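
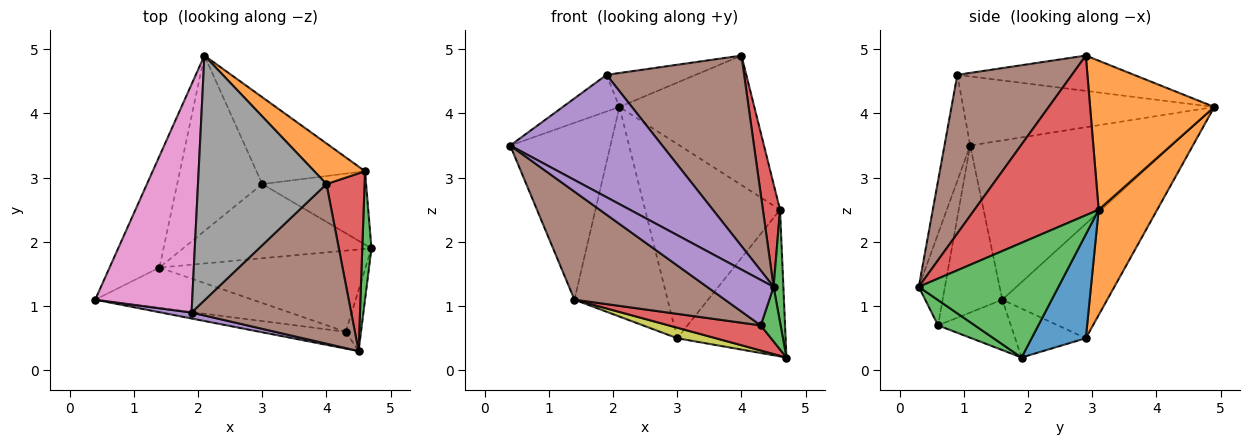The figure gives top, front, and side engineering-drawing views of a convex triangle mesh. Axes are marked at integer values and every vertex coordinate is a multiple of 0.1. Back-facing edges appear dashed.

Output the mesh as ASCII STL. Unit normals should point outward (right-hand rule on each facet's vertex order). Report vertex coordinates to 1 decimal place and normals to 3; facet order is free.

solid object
 facet normal -0.862 0.428 -0.270
  outer loop
   vertex 1.4 1.6 1.1
   vertex 0.4 1.1 3.5
   vertex 2.1 4.9 4.1
  endloop
 endfacet
 facet normal 0.660 0.717 0.225
  outer loop
   vertex 4.6 3.1 2.5
   vertex 2.1 4.9 4.1
   vertex 4.0 2.9 4.9
  endloop
 endfacet
 facet normal 0.994 -0.070 0.080
  outer loop
   vertex 4.6 3.1 2.5
   vertex 4.5 0.3 1.3
   vertex 4.7 1.9 0.2
  endloop
 endfacet
 facet normal 0.964 -0.133 0.230
  outer loop
   vertex 4.6 3.1 2.5
   vertex 4.0 2.9 4.9
   vertex 4.5 0.3 1.3
  endloop
 endfacet
 facet normal -0.166 -0.985 0.048
  outer loop
   vertex 1.9 0.9 4.6
   vertex 0.4 1.1 3.5
   vertex 4.5 0.3 1.3
  endloop
 endfacet
 facet normal 0.538 -0.646 0.541
  outer loop
   vertex 1.9 0.9 4.6
   vertex 4.5 0.3 1.3
   vertex 4.0 2.9 4.9
  endloop
 endfacet
 facet normal -0.575 0.130 0.808
  outer loop
   vertex 1.9 0.9 4.6
   vertex 2.1 4.9 4.1
   vertex 0.4 1.1 3.5
  endloop
 endfacet
 facet normal -0.263 0.133 0.956
  outer loop
   vertex 1.9 0.9 4.6
   vertex 4.0 2.9 4.9
   vertex 2.1 4.9 4.1
  endloop
 endfacet
 facet normal -0.249 -0.136 -0.959
  outer loop
   vertex 3.0 2.9 0.5
   vertex 4.7 1.9 0.2
   vertex 1.4 1.6 1.1
  endloop
 endfacet
 facet normal -0.654 0.580 -0.486
  outer loop
   vertex 3.0 2.9 0.5
   vertex 1.4 1.6 1.1
   vertex 2.1 4.9 4.1
  endloop
 endfacet
 facet normal 0.408 0.816 -0.408
  outer loop
   vertex 3.0 2.9 0.5
   vertex 4.6 3.1 2.5
   vertex 4.7 1.9 0.2
  endloop
 endfacet
 facet normal 0.368 0.849 -0.379
  outer loop
   vertex 3.0 2.9 0.5
   vertex 2.1 4.9 4.1
   vertex 4.6 3.1 2.5
  endloop
 endfacet
 facet normal 0.777 -0.419 -0.469
  outer loop
   vertex 4.3 0.6 0.7
   vertex 4.7 1.9 0.2
   vertex 4.5 0.3 1.3
  endloop
 endfacet
 facet normal -0.228 -0.288 -0.930
  outer loop
   vertex 4.3 0.6 0.7
   vertex 1.4 1.6 1.1
   vertex 4.7 1.9 0.2
  endloop
 endfacet
 facet normal -0.346 -0.880 -0.325
  outer loop
   vertex 4.3 0.6 0.7
   vertex 4.5 0.3 1.3
   vertex 0.4 1.1 3.5
  endloop
 endfacet
 facet normal -0.348 -0.878 -0.328
  outer loop
   vertex 4.3 0.6 0.7
   vertex 0.4 1.1 3.5
   vertex 1.4 1.6 1.1
  endloop
 endfacet
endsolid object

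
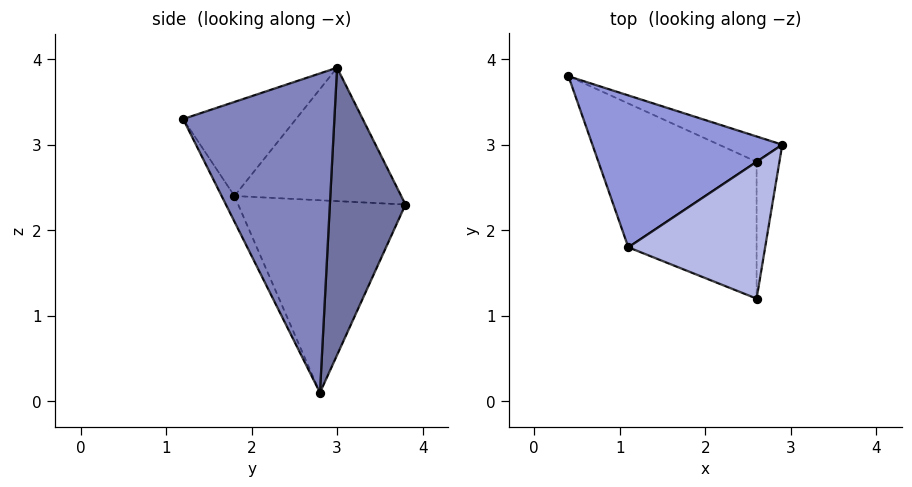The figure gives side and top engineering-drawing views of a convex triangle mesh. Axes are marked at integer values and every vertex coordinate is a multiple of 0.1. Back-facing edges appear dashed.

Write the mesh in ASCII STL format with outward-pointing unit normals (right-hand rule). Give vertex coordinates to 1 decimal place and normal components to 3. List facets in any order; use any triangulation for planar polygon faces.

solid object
 facet normal 0.348 0.934 -0.077
  outer loop
   vertex 2.6 2.8 0.1
   vertex 0.4 3.8 2.3
   vertex 2.9 3.0 3.9
  endloop
 endfacet
 facet normal 0.987 -0.141 -0.071
  outer loop
   vertex 2.6 2.8 0.1
   vertex 2.9 3.0 3.9
   vertex 2.6 1.2 3.3
  endloop
 endfacet
 facet normal -0.568 -0.158 0.808
  outer loop
   vertex 1.1 1.8 2.4
   vertex 2.9 3.0 3.9
   vertex 0.4 3.8 2.3
  endloop
 endfacet
 facet normal -0.558 -0.177 0.811
  outer loop
   vertex 1.1 1.8 2.4
   vertex 2.6 1.2 3.3
   vertex 2.9 3.0 3.9
  endloop
 endfacet
 facet normal -0.739 -0.289 -0.608
  outer loop
   vertex 1.1 1.8 2.4
   vertex 0.4 3.8 2.3
   vertex 2.6 2.8 0.1
  endloop
 endfacet
 facet normal -0.089 -0.891 -0.445
  outer loop
   vertex 1.1 1.8 2.4
   vertex 2.6 2.8 0.1
   vertex 2.6 1.2 3.3
  endloop
 endfacet
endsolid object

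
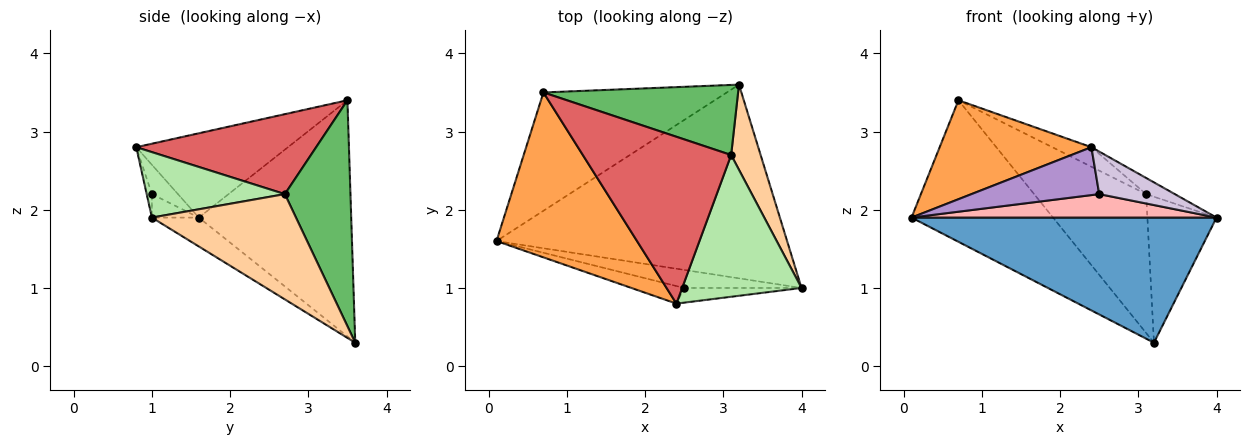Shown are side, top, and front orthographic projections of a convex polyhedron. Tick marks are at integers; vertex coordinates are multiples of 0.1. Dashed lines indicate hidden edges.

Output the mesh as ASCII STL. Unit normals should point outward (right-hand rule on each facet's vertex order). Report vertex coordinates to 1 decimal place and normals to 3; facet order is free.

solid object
 facet normal -0.083 -0.541 -0.837
  outer loop
   vertex 3.2 3.6 0.3
   vertex 4.0 1.0 1.9
   vertex 0.1 1.6 1.9
  endloop
 endfacet
 facet normal -0.637 0.592 -0.495
  outer loop
   vertex 0.7 3.5 3.4
   vertex 3.2 3.6 0.3
   vertex 0.1 1.6 1.9
  endloop
 endfacet
 facet normal -0.457 -0.457 0.762
  outer loop
   vertex 2.4 0.8 2.8
   vertex 0.7 3.5 3.4
   vertex 0.1 1.6 1.9
  endloop
 endfacet
 facet normal 0.874 0.420 0.245
  outer loop
   vertex 3.1 2.7 2.2
   vertex 4.0 1.0 1.9
   vertex 3.2 3.6 0.3
  endloop
 endfacet
 facet normal 0.463 0.791 0.399
  outer loop
   vertex 3.1 2.7 2.2
   vertex 3.2 3.6 0.3
   vertex 0.7 3.5 3.4
  endloop
 endfacet
 facet normal 0.478 0.099 0.873
  outer loop
   vertex 3.1 2.7 2.2
   vertex 2.4 0.8 2.8
   vertex 4.0 1.0 1.9
  endloop
 endfacet
 facet normal 0.472 0.103 0.876
  outer loop
   vertex 3.1 2.7 2.2
   vertex 0.7 3.5 3.4
   vertex 2.4 0.8 2.8
  endloop
 endfacet
 facet normal -0.121 -0.787 -0.605
  outer loop
   vertex 2.5 1.0 2.2
   vertex 0.1 1.6 1.9
   vertex 4.0 1.0 1.9
  endloop
 endfacet
 facet normal -0.188 -0.922 -0.339
  outer loop
   vertex 2.5 1.0 2.2
   vertex 2.4 0.8 2.8
   vertex 0.1 1.6 1.9
  endloop
 endfacet
 facet normal -0.065 -0.943 -0.325
  outer loop
   vertex 2.5 1.0 2.2
   vertex 4.0 1.0 1.9
   vertex 2.4 0.8 2.8
  endloop
 endfacet
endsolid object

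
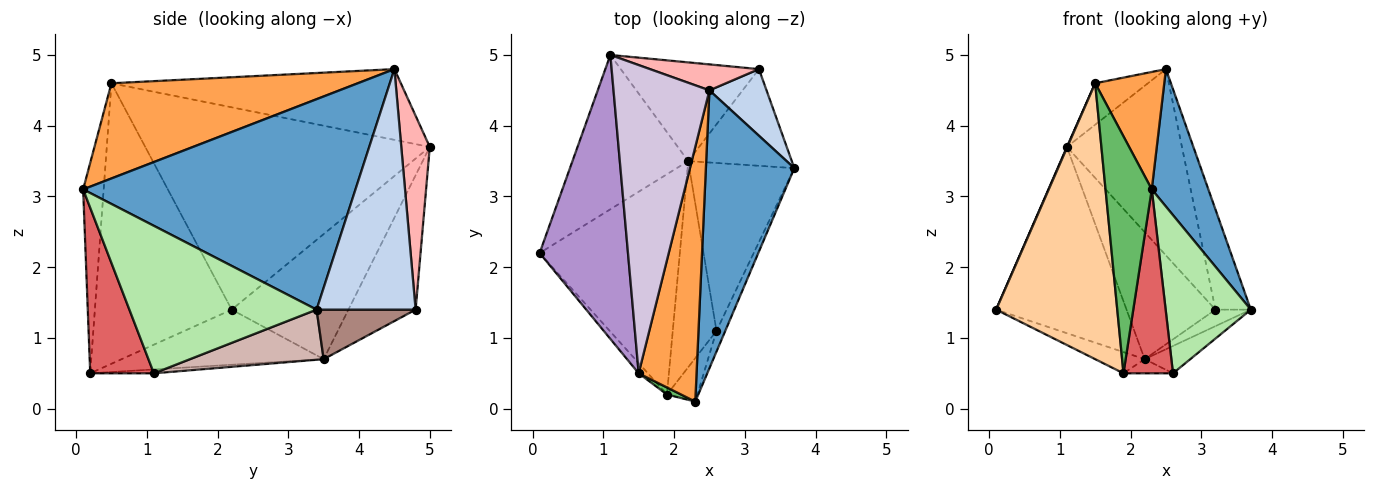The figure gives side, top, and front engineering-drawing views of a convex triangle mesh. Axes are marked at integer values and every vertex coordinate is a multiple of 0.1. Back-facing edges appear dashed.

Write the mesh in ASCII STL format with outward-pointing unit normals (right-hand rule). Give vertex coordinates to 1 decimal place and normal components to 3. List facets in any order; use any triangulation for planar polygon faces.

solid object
 facet normal 0.905 -0.188 0.380
  outer loop
   vertex 2.5 4.5 4.8
   vertex 2.3 0.1 3.1
   vertex 3.7 3.4 1.4
  endloop
 endfacet
 facet normal 0.919 0.328 0.218
  outer loop
   vertex 3.2 4.8 1.4
   vertex 2.5 4.5 4.8
   vertex 3.7 3.4 1.4
  endloop
 endfacet
 facet normal 0.831 -0.233 0.505
  outer loop
   vertex 1.5 0.5 4.6
   vertex 2.3 0.1 3.1
   vertex 2.5 4.5 4.8
  endloop
 endfacet
 facet normal -0.749 -0.663 -0.025
  outer loop
   vertex 1.5 0.5 4.6
   vertex 0.1 2.2 1.4
   vertex 1.9 0.2 0.5
  endloop
 endfacet
 facet normal -0.406 -0.914 0.027
  outer loop
   vertex 1.5 0.5 4.6
   vertex 1.9 0.2 0.5
   vertex 2.3 0.1 3.1
  endloop
 endfacet
 facet normal 0.909 -0.413 -0.054
  outer loop
   vertex 2.6 1.1 0.5
   vertex 3.7 3.4 1.4
   vertex 2.3 0.1 3.1
  endloop
 endfacet
 facet normal 0.781 -0.608 -0.144
  outer loop
   vertex 2.6 1.1 0.5
   vertex 2.3 0.1 3.1
   vertex 1.9 0.2 0.5
  endloop
 endfacet
 facet normal 0.238 0.962 0.134
  outer loop
   vertex 1.1 5.0 3.7
   vertex 2.5 4.5 4.8
   vertex 3.2 4.8 1.4
  endloop
 endfacet
 facet normal -0.916 -0.001 0.400
  outer loop
   vertex 1.1 5.0 3.7
   vertex 0.1 2.2 1.4
   vertex 1.5 0.5 4.6
  endloop
 endfacet
 facet normal -0.590 0.108 0.800
  outer loop
   vertex 1.1 5.0 3.7
   vertex 1.5 0.5 4.6
   vertex 2.5 4.5 4.8
  endloop
 endfacet
 facet normal 0.426 0.152 -0.892
  outer loop
   vertex 2.2 3.5 0.7
   vertex 3.2 4.8 1.4
   vertex 3.7 3.4 1.4
  endloop
 endfacet
 facet normal 0.426 0.145 -0.893
  outer loop
   vertex 2.2 3.5 0.7
   vertex 3.7 3.4 1.4
   vertex 2.6 1.1 0.5
  endloop
 endfacet
 facet normal -0.568 0.634 -0.525
  outer loop
   vertex 2.2 3.5 0.7
   vertex 0.1 2.2 1.4
   vertex 1.1 5.0 3.7
  endloop
 endfacet
 facet normal -0.513 0.678 -0.527
  outer loop
   vertex 2.2 3.5 0.7
   vertex 1.1 5.0 3.7
   vertex 3.2 4.8 1.4
  endloop
 endfacet
 facet normal -0.364 0.089 -0.927
  outer loop
   vertex 2.2 3.5 0.7
   vertex 1.9 0.2 0.5
   vertex 0.1 2.2 1.4
  endloop
 endfacet
 facet normal -0.088 0.068 -0.994
  outer loop
   vertex 2.2 3.5 0.7
   vertex 2.6 1.1 0.5
   vertex 1.9 0.2 0.5
  endloop
 endfacet
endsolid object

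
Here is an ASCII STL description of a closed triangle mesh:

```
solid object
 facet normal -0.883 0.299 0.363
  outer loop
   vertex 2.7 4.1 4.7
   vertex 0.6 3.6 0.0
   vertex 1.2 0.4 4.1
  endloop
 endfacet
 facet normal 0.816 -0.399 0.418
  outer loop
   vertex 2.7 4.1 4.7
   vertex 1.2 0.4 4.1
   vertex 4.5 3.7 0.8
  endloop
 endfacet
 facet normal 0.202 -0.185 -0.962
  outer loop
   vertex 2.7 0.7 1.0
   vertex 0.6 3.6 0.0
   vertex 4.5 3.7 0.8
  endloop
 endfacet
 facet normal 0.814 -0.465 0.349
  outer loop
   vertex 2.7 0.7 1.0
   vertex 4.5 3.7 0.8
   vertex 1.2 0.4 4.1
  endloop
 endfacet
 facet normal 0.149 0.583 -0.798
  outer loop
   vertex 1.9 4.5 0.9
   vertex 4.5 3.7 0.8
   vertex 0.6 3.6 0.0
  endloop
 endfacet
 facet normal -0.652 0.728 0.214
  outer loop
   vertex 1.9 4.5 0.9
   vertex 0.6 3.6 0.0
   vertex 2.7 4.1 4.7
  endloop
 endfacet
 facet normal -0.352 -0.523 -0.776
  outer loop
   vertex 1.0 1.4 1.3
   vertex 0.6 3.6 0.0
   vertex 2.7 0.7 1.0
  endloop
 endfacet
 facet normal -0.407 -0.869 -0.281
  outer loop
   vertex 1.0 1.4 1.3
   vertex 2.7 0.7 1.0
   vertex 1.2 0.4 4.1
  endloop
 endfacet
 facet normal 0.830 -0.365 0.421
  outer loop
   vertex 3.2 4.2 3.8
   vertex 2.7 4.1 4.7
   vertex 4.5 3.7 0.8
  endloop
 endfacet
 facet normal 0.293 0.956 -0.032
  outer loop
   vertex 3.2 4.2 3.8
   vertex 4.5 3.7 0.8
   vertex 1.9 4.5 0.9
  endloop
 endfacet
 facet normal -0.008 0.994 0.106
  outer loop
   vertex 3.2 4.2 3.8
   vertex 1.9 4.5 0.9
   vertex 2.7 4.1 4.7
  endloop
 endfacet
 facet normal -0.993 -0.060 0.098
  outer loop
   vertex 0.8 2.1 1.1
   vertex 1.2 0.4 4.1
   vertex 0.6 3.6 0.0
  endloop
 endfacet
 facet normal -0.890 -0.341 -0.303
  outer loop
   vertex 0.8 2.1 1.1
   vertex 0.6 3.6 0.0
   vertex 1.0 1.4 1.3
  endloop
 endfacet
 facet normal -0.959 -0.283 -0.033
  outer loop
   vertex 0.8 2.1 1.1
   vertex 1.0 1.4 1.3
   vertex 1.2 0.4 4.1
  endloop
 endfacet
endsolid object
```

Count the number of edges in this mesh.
21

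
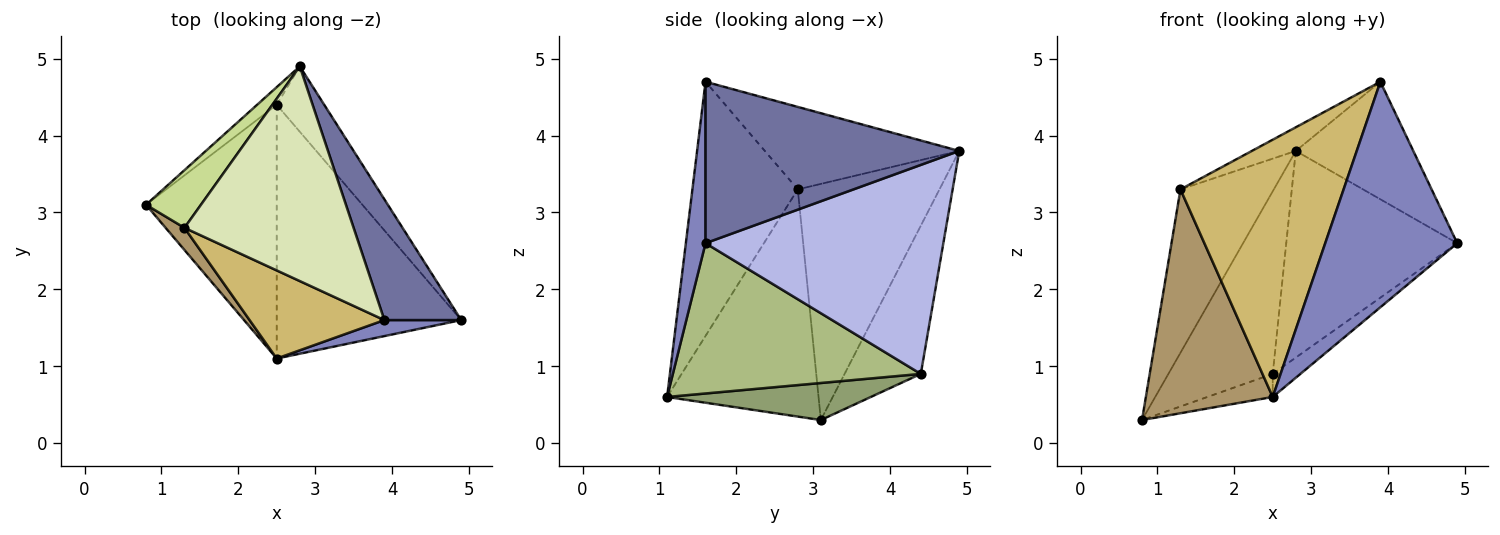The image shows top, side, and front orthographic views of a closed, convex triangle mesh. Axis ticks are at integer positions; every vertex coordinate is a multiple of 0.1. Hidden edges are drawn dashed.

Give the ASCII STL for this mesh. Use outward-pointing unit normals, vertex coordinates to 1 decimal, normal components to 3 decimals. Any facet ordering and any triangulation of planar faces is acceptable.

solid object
 facet normal 0.833 0.386 0.397
  outer loop
   vertex 3.9 1.6 4.7
   vertex 4.9 1.6 2.6
   vertex 2.8 4.9 3.8
  endloop
 endfacet
 facet normal 0.147 -0.987 0.070
  outer loop
   vertex 2.5 1.1 0.6
   vertex 4.9 1.6 2.6
   vertex 3.9 1.6 4.7
  endloop
 endfacet
 facet normal -0.588 0.805 -0.078
  outer loop
   vertex 2.5 4.4 0.9
   vertex 0.8 3.1 0.3
   vertex 2.8 4.9 3.8
  endloop
 endfacet
 facet normal 0.798 0.574 -0.182
  outer loop
   vertex 2.5 4.4 0.9
   vertex 2.8 4.9 3.8
   vertex 4.9 1.6 2.6
  endloop
 endfacet
 facet normal 0.272 0.087 -0.958
  outer loop
   vertex 2.5 4.4 0.9
   vertex 2.5 1.1 0.6
   vertex 0.8 3.1 0.3
  endloop
 endfacet
 facet normal 0.630 0.070 -0.773
  outer loop
   vertex 2.5 4.4 0.9
   vertex 4.9 1.6 2.6
   vertex 2.5 1.1 0.6
  endloop
 endfacet
 facet normal -0.820 0.540 0.191
  outer loop
   vertex 1.3 2.8 3.3
   vertex 2.8 4.9 3.8
   vertex 0.8 3.1 0.3
  endloop
 endfacet
 facet normal -0.436 0.099 0.894
  outer loop
   vertex 1.3 2.8 3.3
   vertex 3.9 1.6 4.7
   vertex 2.8 4.9 3.8
  endloop
 endfacet
 facet normal -0.765 -0.641 0.063
  outer loop
   vertex 1.3 2.8 3.3
   vertex 0.8 3.1 0.3
   vertex 2.5 1.1 0.6
  endloop
 endfacet
 facet normal -0.521 -0.807 0.277
  outer loop
   vertex 1.3 2.8 3.3
   vertex 2.5 1.1 0.6
   vertex 3.9 1.6 4.7
  endloop
 endfacet
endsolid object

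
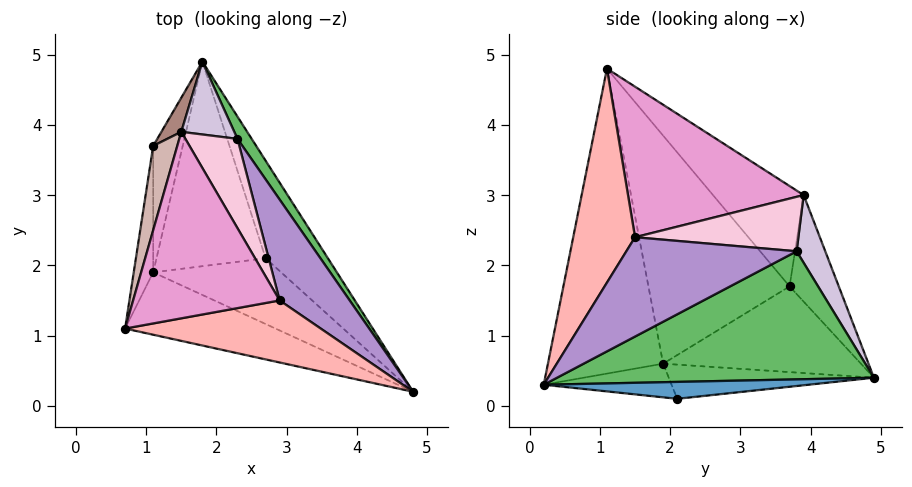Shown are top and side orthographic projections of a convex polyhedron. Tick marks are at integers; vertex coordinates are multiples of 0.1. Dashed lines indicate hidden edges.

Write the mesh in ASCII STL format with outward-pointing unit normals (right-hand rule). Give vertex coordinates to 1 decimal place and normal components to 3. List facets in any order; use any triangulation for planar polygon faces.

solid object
 facet normal 0.257 0.184 -0.949
  outer loop
   vertex 2.7 2.1 0.1
   vertex 1.8 4.9 0.4
   vertex 4.8 0.2 0.3
  endloop
 endfacet
 facet normal -0.422 -0.882 -0.208
  outer loop
   vertex 1.1 1.9 0.6
   vertex 4.8 0.2 0.3
   vertex 0.7 1.1 4.8
  endloop
 endfacet
 facet normal -0.238 -0.358 -0.903
  outer loop
   vertex 1.1 1.9 0.6
   vertex 2.7 2.1 0.1
   vertex 4.8 0.2 0.3
  endloop
 endfacet
 facet normal -0.299 0.006 -0.954
  outer loop
   vertex 1.1 1.9 0.6
   vertex 1.8 4.9 0.4
   vertex 2.7 2.1 0.1
  endloop
 endfacet
 facet normal 0.840 0.534 0.093
  outer loop
   vertex 2.3 3.8 2.2
   vertex 4.8 0.2 0.3
   vertex 1.8 4.9 0.4
  endloop
 endfacet
 facet normal -0.995 0.052 -0.085
  outer loop
   vertex 1.1 3.7 1.7
   vertex 1.1 1.9 0.6
   vertex 0.7 1.1 4.8
  endloop
 endfacet
 facet normal -0.927 0.195 -0.319
  outer loop
   vertex 1.1 3.7 1.7
   vertex 1.8 4.9 0.4
   vertex 1.1 1.9 0.6
  endloop
 endfacet
 facet normal 0.738 -0.011 0.675
  outer loop
   vertex 2.9 1.5 2.4
   vertex 0.7 1.1 4.8
   vertex 4.8 0.2 0.3
  endloop
 endfacet
 facet normal 0.790 0.255 0.557
  outer loop
   vertex 2.9 1.5 2.4
   vertex 4.8 0.2 0.3
   vertex 2.3 3.8 2.2
  endloop
 endfacet
 facet normal 0.465 0.807 0.364
  outer loop
   vertex 1.5 3.9 3.0
   vertex 2.3 3.8 2.2
   vertex 1.8 4.9 0.4
  endloop
 endfacet
 facet normal -0.778 0.611 0.145
  outer loop
   vertex 1.5 3.9 3.0
   vertex 1.8 4.9 0.4
   vertex 1.1 3.7 1.7
  endloop
 endfacet
 facet normal -0.894 0.393 0.215
  outer loop
   vertex 1.5 3.9 3.0
   vertex 1.1 3.7 1.7
   vertex 0.7 1.1 4.8
  endloop
 endfacet
 facet normal 0.696 0.237 0.678
  outer loop
   vertex 1.5 3.9 3.0
   vertex 0.7 1.1 4.8
   vertex 2.9 1.5 2.4
  endloop
 endfacet
 facet normal 0.701 0.241 0.671
  outer loop
   vertex 1.5 3.9 3.0
   vertex 2.9 1.5 2.4
   vertex 2.3 3.8 2.2
  endloop
 endfacet
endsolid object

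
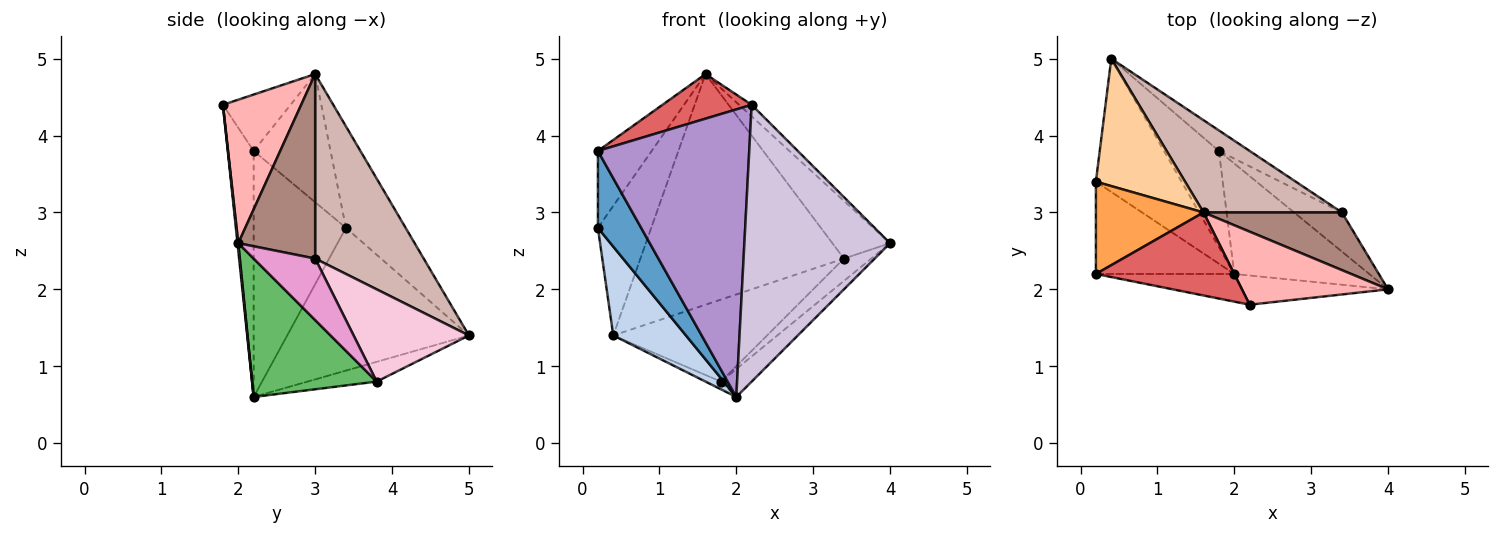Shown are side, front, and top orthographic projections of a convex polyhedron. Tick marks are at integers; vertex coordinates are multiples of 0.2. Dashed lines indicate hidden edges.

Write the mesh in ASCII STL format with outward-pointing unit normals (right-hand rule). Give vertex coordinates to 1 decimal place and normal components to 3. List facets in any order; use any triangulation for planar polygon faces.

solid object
 facet normal -0.807 -0.378 -0.454
  outer loop
   vertex 0.2 3.4 2.8
   vertex 2.0 2.2 0.6
   vertex 0.2 2.2 3.8
  endloop
 endfacet
 facet normal -0.811 -0.324 -0.487
  outer loop
   vertex 0.2 3.4 2.8
   vertex 0.4 5.0 1.4
   vertex 2.0 2.2 0.6
  endloop
 endfacet
 facet normal -0.675 0.472 0.567
  outer loop
   vertex 0.2 3.4 2.8
   vertex 0.2 2.2 3.8
   vertex 1.6 3.0 4.8
  endloop
 endfacet
 facet normal -0.624 0.557 0.548
  outer loop
   vertex 0.2 3.4 2.8
   vertex 1.6 3.0 4.8
   vertex 0.4 5.0 1.4
  endloop
 endfacet
 facet normal 0.705 0.174 -0.688
  outer loop
   vertex 1.8 3.8 0.8
   vertex 4.0 2.0 2.6
   vertex 2.0 2.2 0.6
  endloop
 endfacet
 facet normal -0.338 0.075 -0.938
  outer loop
   vertex 1.8 3.8 0.8
   vertex 2.0 2.2 0.6
   vertex 0.4 5.0 1.4
  endloop
 endfacet
 facet normal -0.338 -0.445 0.829
  outer loop
   vertex 2.2 1.8 4.4
   vertex 1.6 3.0 4.8
   vertex 0.2 2.2 3.8
  endloop
 endfacet
 facet normal 0.696 0.112 0.709
  outer loop
   vertex 2.2 1.8 4.4
   vertex 4.0 2.0 2.6
   vertex 1.6 3.0 4.8
  endloop
 endfacet
 facet normal -0.168 -0.981 -0.094
  outer loop
   vertex 2.2 1.8 4.4
   vertex 0.2 2.2 3.8
   vertex 2.0 2.2 0.6
  endloop
 endfacet
 facet normal 0.006 -0.994 -0.105
  outer loop
   vertex 2.2 1.8 4.4
   vertex 2.0 2.2 0.6
   vertex 4.0 2.0 2.6
  endloop
 endfacet
 facet normal 0.686 0.514 0.514
  outer loop
   vertex 3.4 3.0 2.4
   vertex 1.6 3.0 4.8
   vertex 4.0 2.0 2.6
  endloop
 endfacet
 facet normal 0.444 0.832 0.333
  outer loop
   vertex 3.4 3.0 2.4
   vertex 0.4 5.0 1.4
   vertex 1.6 3.0 4.8
  endloop
 endfacet
 facet normal 0.745 0.331 -0.579
  outer loop
   vertex 3.4 3.0 2.4
   vertex 4.0 2.0 2.6
   vertex 1.8 3.8 0.8
  endloop
 endfacet
 facet normal 0.588 0.784 -0.196
  outer loop
   vertex 3.4 3.0 2.4
   vertex 1.8 3.8 0.8
   vertex 0.4 5.0 1.4
  endloop
 endfacet
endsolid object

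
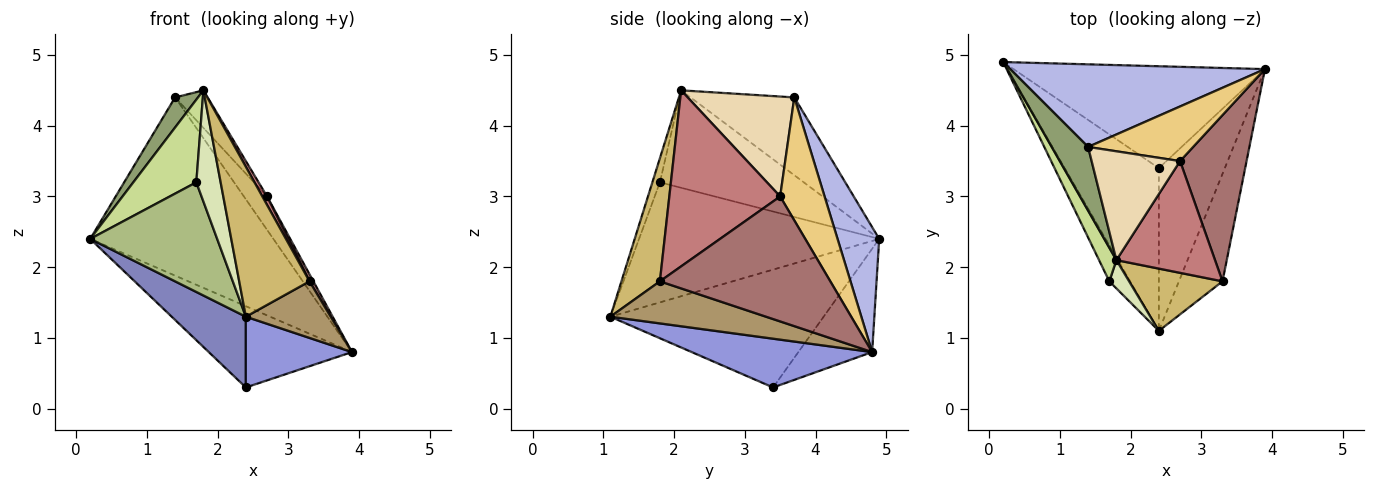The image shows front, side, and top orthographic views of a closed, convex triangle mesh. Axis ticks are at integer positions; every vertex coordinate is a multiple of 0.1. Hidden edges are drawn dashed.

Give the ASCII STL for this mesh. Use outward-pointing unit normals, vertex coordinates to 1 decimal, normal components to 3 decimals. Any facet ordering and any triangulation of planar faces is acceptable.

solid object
 facet normal -0.306 0.594 -0.744
  outer loop
   vertex 2.4 3.4 0.3
   vertex 0.2 4.9 2.4
   vertex 3.9 4.8 0.8
  endloop
 endfacet
 facet normal -0.754 -0.262 -0.603
  outer loop
   vertex 2.4 3.4 0.3
   vertex 2.4 1.1 1.3
   vertex 0.2 4.9 2.4
  endloop
 endfacet
 facet normal 0.561 -0.330 -0.759
  outer loop
   vertex 2.4 3.4 0.3
   vertex 3.9 4.8 0.8
   vertex 2.4 1.1 1.3
  endloop
 endfacet
 facet normal 0.202 0.889 0.412
  outer loop
   vertex 1.4 3.7 4.4
   vertex 3.9 4.8 0.8
   vertex 0.2 4.9 2.4
  endloop
 endfacet
 facet normal -0.888 -0.196 0.415
  outer loop
   vertex 1.4 3.7 4.4
   vertex 0.2 4.9 2.4
   vertex 1.8 2.1 4.5
  endloop
 endfacet
 facet normal -0.874 -0.462 -0.152
  outer loop
   vertex 1.7 1.8 3.2
   vertex 0.2 4.9 2.4
   vertex 2.4 1.1 1.3
  endloop
 endfacet
 facet normal -0.904 -0.396 0.161
  outer loop
   vertex 1.7 1.8 3.2
   vertex 1.8 2.1 4.5
   vertex 0.2 4.9 2.4
  endloop
 endfacet
 facet normal -0.287 -0.928 0.236
  outer loop
   vertex 1.7 1.8 3.2
   vertex 2.4 1.1 1.3
   vertex 1.8 2.1 4.5
  endloop
 endfacet
 facet normal 0.649 -0.354 -0.673
  outer loop
   vertex 3.3 1.8 1.8
   vertex 2.4 1.1 1.3
   vertex 3.9 4.8 0.8
  endloop
 endfacet
 facet normal 0.451 -0.824 0.342
  outer loop
   vertex 3.3 1.8 1.8
   vertex 1.8 2.1 4.5
   vertex 2.4 1.1 1.3
  endloop
 endfacet
 facet normal 0.707 0.369 0.604
  outer loop
   vertex 2.7 3.5 3.0
   vertex 3.9 4.8 0.8
   vertex 1.4 3.7 4.4
  endloop
 endfacet
 facet normal 0.730 0.223 0.646
  outer loop
   vertex 2.7 3.5 3.0
   vertex 1.4 3.7 4.4
   vertex 1.8 2.1 4.5
  endloop
 endfacet
 facet normal 0.883 -0.020 0.470
  outer loop
   vertex 2.7 3.5 3.0
   vertex 3.3 1.8 1.8
   vertex 3.9 4.8 0.8
  endloop
 endfacet
 facet normal 0.872 -0.037 0.488
  outer loop
   vertex 2.7 3.5 3.0
   vertex 1.8 2.1 4.5
   vertex 3.3 1.8 1.8
  endloop
 endfacet
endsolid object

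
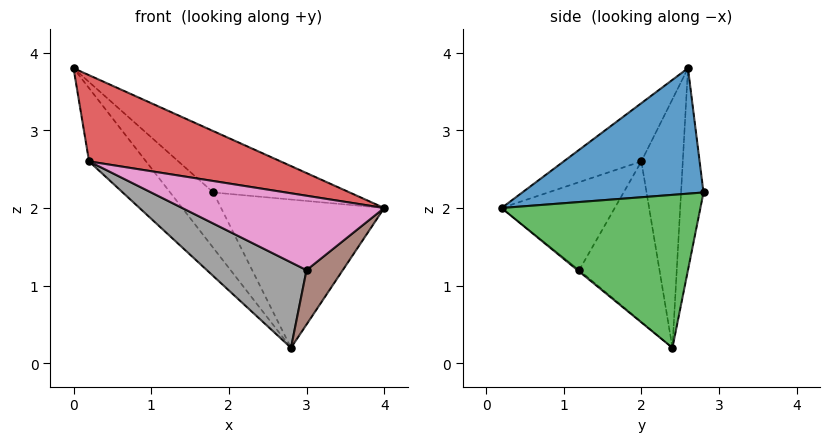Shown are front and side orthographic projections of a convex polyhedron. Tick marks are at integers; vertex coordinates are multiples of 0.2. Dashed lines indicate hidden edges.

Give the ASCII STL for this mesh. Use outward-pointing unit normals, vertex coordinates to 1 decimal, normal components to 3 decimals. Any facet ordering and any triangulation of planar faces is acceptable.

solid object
 facet normal 0.572 0.431 0.698
  outer loop
   vertex 1.8 2.8 2.2
   vertex 0.0 2.6 3.8
   vertex 4.0 0.2 2.0
  endloop
 endfacet
 facet normal -0.427 0.821 -0.378
  outer loop
   vertex 1.8 2.8 2.2
   vertex 2.8 2.4 0.2
   vertex 0.0 2.6 3.8
  endloop
 endfacet
 facet normal 0.748 0.614 0.251
  outer loop
   vertex 1.8 2.8 2.2
   vertex 4.0 0.2 2.0
   vertex 2.8 2.4 0.2
  endloop
 endfacet
 facet normal -0.349 -0.860 0.372
  outer loop
   vertex 0.2 2.0 2.6
   vertex 4.0 0.2 2.0
   vertex 0.0 2.6 3.8
  endloop
 endfacet
 facet normal -0.526 0.723 -0.449
  outer loop
   vertex 0.2 2.0 2.6
   vertex 0.0 2.6 3.8
   vertex 2.8 2.4 0.2
  endloop
 endfacet
 facet normal -0.031 -0.643 -0.765
  outer loop
   vertex 3.0 1.2 1.2
   vertex 2.8 2.4 0.2
   vertex 4.0 0.2 2.0
  endloop
 endfacet
 facet normal -0.441 -0.787 -0.432
  outer loop
   vertex 3.0 1.2 1.2
   vertex 4.0 0.2 2.0
   vertex 0.2 2.0 2.6
  endloop
 endfacet
 facet normal -0.488 -0.605 -0.629
  outer loop
   vertex 3.0 1.2 1.2
   vertex 0.2 2.0 2.6
   vertex 2.8 2.4 0.2
  endloop
 endfacet
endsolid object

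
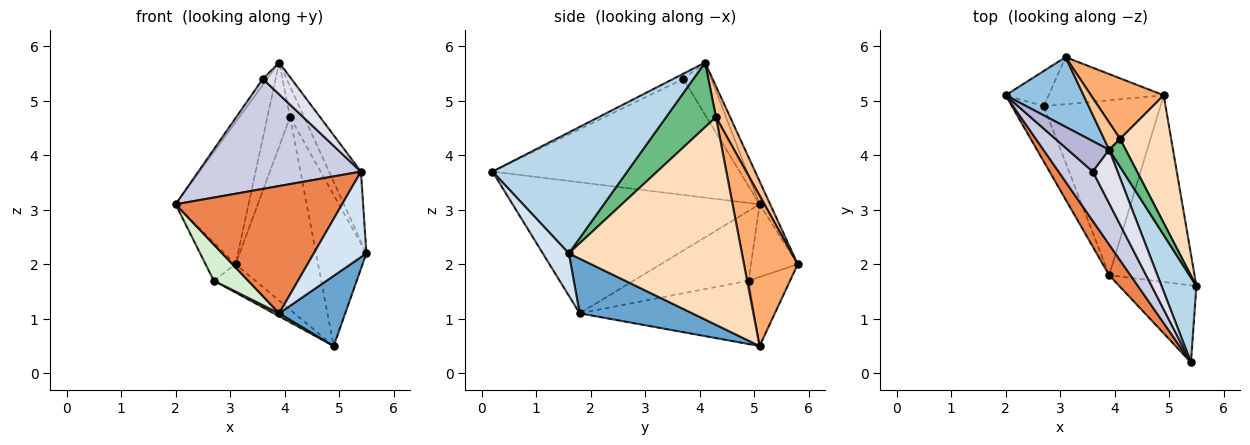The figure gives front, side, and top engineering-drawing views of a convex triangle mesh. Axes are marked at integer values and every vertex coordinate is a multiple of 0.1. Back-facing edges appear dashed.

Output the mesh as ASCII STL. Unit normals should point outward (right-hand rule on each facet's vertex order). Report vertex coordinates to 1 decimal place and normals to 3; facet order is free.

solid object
 facet normal 0.514 -0.302 -0.803
  outer loop
   vertex 3.9 1.8 1.1
   vertex 4.9 5.1 0.5
   vertex 5.5 1.6 2.2
  endloop
 endfacet
 facet normal -0.129 0.890 0.437
  outer loop
   vertex 3.1 5.8 2.0
   vertex 2.0 5.1 3.1
   vertex 3.9 4.1 5.7
  endloop
 endfacet
 facet normal 0.937 0.222 0.270
  outer loop
   vertex 5.4 0.2 3.7
   vertex 5.5 1.6 2.2
   vertex 3.9 4.1 5.7
  endloop
 endfacet
 facet normal 0.345 -0.698 -0.628
  outer loop
   vertex 5.4 0.2 3.7
   vertex 3.9 1.8 1.1
   vertex 5.5 1.6 2.2
  endloop
 endfacet
 facet normal -0.822 -0.554 0.133
  outer loop
   vertex 5.4 0.2 3.7
   vertex 2.0 5.1 3.1
   vertex 3.9 1.8 1.1
  endloop
 endfacet
 facet normal 0.528 0.810 0.255
  outer loop
   vertex 4.1 4.3 4.7
   vertex 4.9 5.1 0.5
   vertex 3.1 5.8 2.0
  endloop
 endfacet
 facet normal 0.510 0.818 0.266
  outer loop
   vertex 4.1 4.3 4.7
   vertex 3.1 5.8 2.0
   vertex 3.9 4.1 5.7
  endloop
 endfacet
 facet normal 0.935 0.272 0.230
  outer loop
   vertex 4.1 4.3 4.7
   vertex 5.5 1.6 2.2
   vertex 4.9 5.1 0.5
  endloop
 endfacet
 facet normal 0.935 0.263 0.240
  outer loop
   vertex 4.1 4.3 4.7
   vertex 3.9 4.1 5.7
   vertex 5.5 1.6 2.2
  endloop
 endfacet
 facet normal -0.478 -0.015 -0.878
  outer loop
   vertex 2.7 4.9 1.7
   vertex 4.9 5.1 0.5
   vertex 3.9 1.8 1.1
  endloop
 endfacet
 facet normal -0.457 0.457 -0.762
  outer loop
   vertex 2.7 4.9 1.7
   vertex 3.1 5.8 2.0
   vertex 4.9 5.1 0.5
  endloop
 endfacet
 facet normal -0.878 -0.262 -0.401
  outer loop
   vertex 2.7 4.9 1.7
   vertex 3.9 1.8 1.1
   vertex 2.0 5.1 3.1
  endloop
 endfacet
 facet normal -0.753 0.483 -0.446
  outer loop
   vertex 2.7 4.9 1.7
   vertex 2.0 5.1 3.1
   vertex 3.1 5.8 2.0
  endloop
 endfacet
 facet normal -0.778 0.122 0.616
  outer loop
   vertex 3.6 3.7 5.4
   vertex 3.9 4.1 5.7
   vertex 2.0 5.1 3.1
  endloop
 endfacet
 facet normal -0.811 -0.534 0.240
  outer loop
   vertex 3.6 3.7 5.4
   vertex 2.0 5.1 3.1
   vertex 5.4 0.2 3.7
  endloop
 endfacet
 facet normal -0.177 -0.502 0.846
  outer loop
   vertex 3.6 3.7 5.4
   vertex 5.4 0.2 3.7
   vertex 3.9 4.1 5.7
  endloop
 endfacet
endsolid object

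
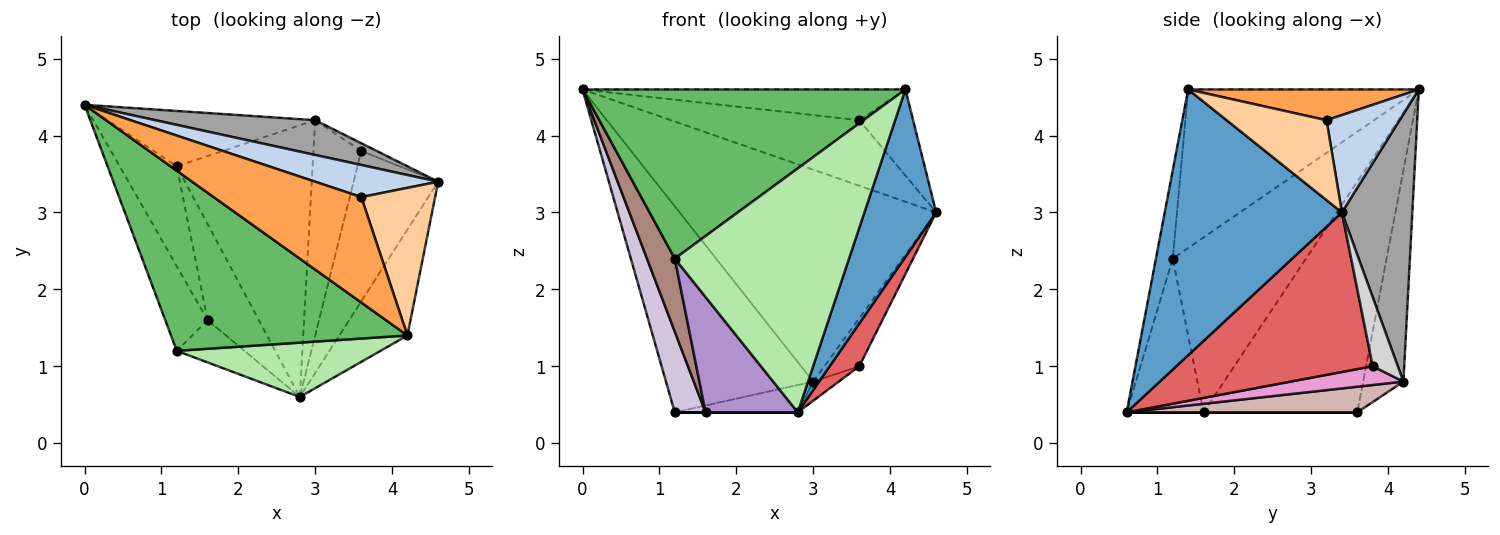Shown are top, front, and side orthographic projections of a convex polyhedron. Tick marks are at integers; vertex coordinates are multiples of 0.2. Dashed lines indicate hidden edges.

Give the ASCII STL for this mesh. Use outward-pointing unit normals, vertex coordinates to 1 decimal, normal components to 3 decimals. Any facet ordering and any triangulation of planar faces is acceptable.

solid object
 facet normal 0.902 -0.365 -0.231
  outer loop
   vertex 4.2 1.4 4.6
   vertex 2.8 0.6 0.4
   vertex 4.6 3.4 3.0
  endloop
 endfacet
 facet normal 0.329 0.848 0.415
  outer loop
   vertex 3.6 3.2 4.2
   vertex 4.6 3.4 3.0
   vertex 0.0 4.4 4.6
  endloop
 endfacet
 facet normal 0.196 0.275 0.941
  outer loop
   vertex 3.6 3.2 4.2
   vertex 0.0 4.4 4.6
   vertex 4.2 1.4 4.6
  endloop
 endfacet
 facet normal 0.683 0.368 0.631
  outer loop
   vertex 3.6 3.2 4.2
   vertex 4.2 1.4 4.6
   vertex 4.6 3.4 3.0
  endloop
 endfacet
 facet normal -0.439 -0.615 0.655
  outer loop
   vertex 1.2 1.2 2.4
   vertex 4.2 1.4 4.6
   vertex 0.0 4.4 4.6
  endloop
 endfacet
 facet normal -0.094 -0.972 0.216
  outer loop
   vertex 1.2 1.2 2.4
   vertex 2.8 0.6 0.4
   vertex 4.2 1.4 4.6
  endloop
 endfacet
 facet normal 0.876 -0.132 -0.464
  outer loop
   vertex 3.6 3.8 1.0
   vertex 4.6 3.4 3.0
   vertex 2.8 0.6 0.4
  endloop
 endfacet
 facet normal 0.000 0.000 -1.000
  outer loop
   vertex 1.6 1.6 0.4
   vertex 1.2 3.6 0.4
   vertex 2.8 0.6 0.4
  endloop
 endfacet
 facet normal -0.616 -0.739 -0.271
  outer loop
   vertex 1.6 1.6 0.4
   vertex 2.8 0.6 0.4
   vertex 1.2 1.2 2.4
  endloop
 endfacet
 facet normal -0.953 -0.191 -0.236
  outer loop
   vertex 1.6 1.6 0.4
   vertex 0.0 4.4 4.6
   vertex 1.2 3.6 0.4
  endloop
 endfacet
 facet normal -0.953 -0.199 -0.230
  outer loop
   vertex 1.6 1.6 0.4
   vertex 1.2 1.2 2.4
   vertex 0.0 4.4 4.6
  endloop
 endfacet
 facet normal 0.185 0.098 -0.978
  outer loop
   vertex 3.0 4.2 0.8
   vertex 2.8 0.6 0.4
   vertex 1.2 3.6 0.4
  endloop
 endfacet
 facet normal 0.364 0.083 -0.928
  outer loop
   vertex 3.0 4.2 0.8
   vertex 3.6 3.8 1.0
   vertex 2.8 0.6 0.4
  endloop
 endfacet
 facet normal -0.255 0.934 -0.251
  outer loop
   vertex 3.0 4.2 0.8
   vertex 1.2 3.6 0.4
   vertex 0.0 4.4 4.6
  endloop
 endfacet
 facet normal 0.261 0.952 0.156
  outer loop
   vertex 3.0 4.2 0.8
   vertex 0.0 4.4 4.6
   vertex 4.6 3.4 3.0
  endloop
 endfacet
 facet normal 0.579 0.805 -0.129
  outer loop
   vertex 3.0 4.2 0.8
   vertex 4.6 3.4 3.0
   vertex 3.6 3.8 1.0
  endloop
 endfacet
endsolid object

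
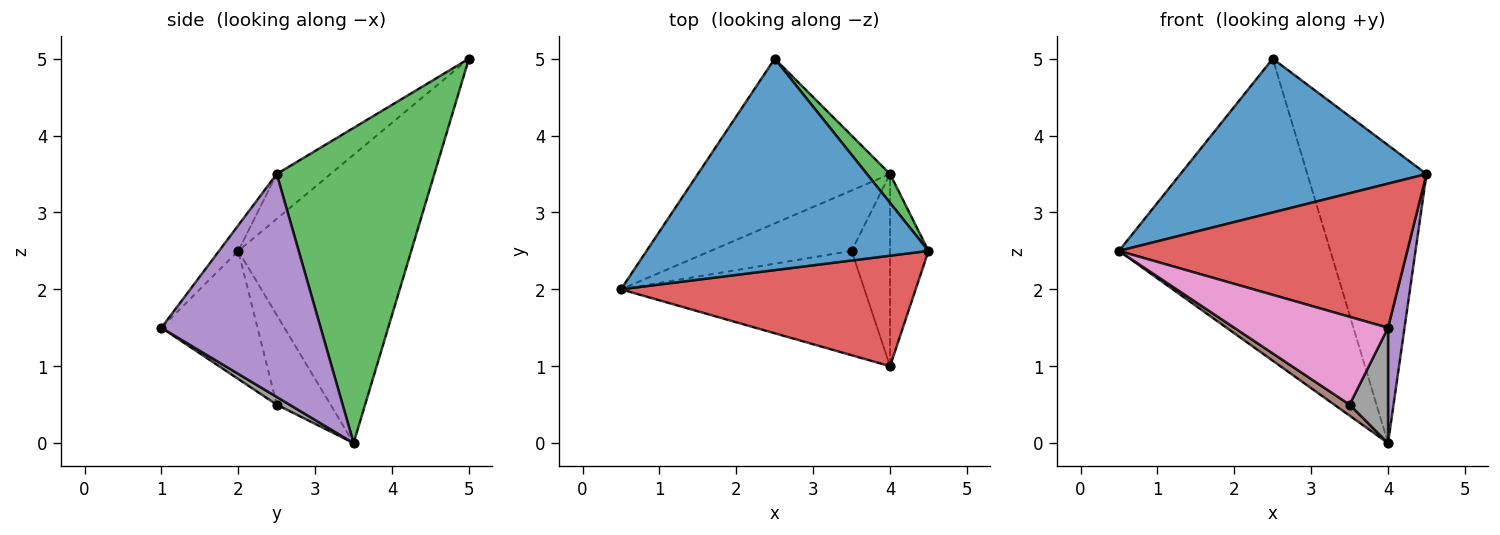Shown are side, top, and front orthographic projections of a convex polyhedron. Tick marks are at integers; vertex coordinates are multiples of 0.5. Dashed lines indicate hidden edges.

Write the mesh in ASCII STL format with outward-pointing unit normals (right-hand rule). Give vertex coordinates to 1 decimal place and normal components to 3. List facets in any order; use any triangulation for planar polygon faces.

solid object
 facet normal -0.128 -0.583 0.802
  outer loop
   vertex 2.5 5.0 5.0
   vertex 0.5 2.0 2.5
   vertex 4.5 2.5 3.5
  endloop
 endfacet
 facet normal -0.583 0.713 -0.389
  outer loop
   vertex 4.0 3.5 0.0
   vertex 0.5 2.0 2.5
   vertex 2.5 5.0 5.0
  endloop
 endfacet
 facet normal 0.796 0.602 0.058
  outer loop
   vertex 4.0 3.5 0.0
   vertex 2.5 5.0 5.0
   vertex 4.5 2.5 3.5
  endloop
 endfacet
 facet normal -0.053 -0.792 0.608
  outer loop
   vertex 4.0 1.0 1.5
   vertex 4.5 2.5 3.5
   vertex 0.5 2.0 2.5
  endloop
 endfacet
 facet normal 0.980 -0.101 -0.169
  outer loop
   vertex 4.0 1.0 1.5
   vertex 4.0 3.5 0.0
   vertex 4.5 2.5 3.5
  endloop
 endfacet
 facet normal -0.531 -0.152 -0.834
  outer loop
   vertex 3.5 2.5 0.5
   vertex 0.5 2.0 2.5
   vertex 4.0 3.5 0.0
  endloop
 endfacet
 facet normal -0.373 -0.598 -0.710
  outer loop
   vertex 3.5 2.5 0.5
   vertex 4.0 1.0 1.5
   vertex 0.5 2.0 2.5
  endloop
 endfacet
 facet normal 0.169 -0.507 -0.845
  outer loop
   vertex 3.5 2.5 0.5
   vertex 4.0 3.5 0.0
   vertex 4.0 1.0 1.5
  endloop
 endfacet
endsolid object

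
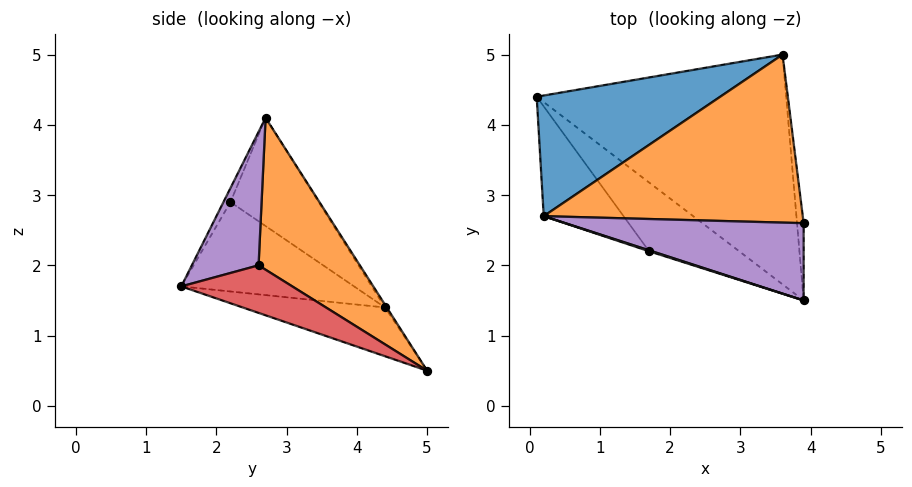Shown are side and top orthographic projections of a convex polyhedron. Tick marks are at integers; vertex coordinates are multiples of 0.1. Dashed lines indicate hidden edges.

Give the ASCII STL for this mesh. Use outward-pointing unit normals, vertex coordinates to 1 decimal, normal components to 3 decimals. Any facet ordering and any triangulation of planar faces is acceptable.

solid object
 facet normal -0.008 0.846 0.533
  outer loop
   vertex 0.2 2.7 4.1
   vertex 3.6 5.0 0.5
   vertex 0.1 4.4 1.4
  endloop
 endfacet
 facet normal 0.433 0.516 0.739
  outer loop
   vertex 0.2 2.7 4.1
   vertex 3.9 2.6 2.0
   vertex 3.6 5.0 0.5
  endloop
 endfacet
 facet normal -0.181 -0.333 -0.925
  outer loop
   vertex 3.9 1.5 1.7
   vertex 0.1 4.4 1.4
   vertex 3.6 5.0 0.5
  endloop
 endfacet
 facet normal 0.990 0.038 -0.138
  outer loop
   vertex 3.9 1.5 1.7
   vertex 3.6 5.0 0.5
   vertex 3.9 2.6 2.0
  endloop
 endfacet
 facet normal 0.475 -0.231 0.849
  outer loop
   vertex 3.9 1.5 1.7
   vertex 3.9 2.6 2.0
   vertex 0.2 2.7 4.1
  endloop
 endfacet
 facet normal -0.572 -0.704 -0.422
  outer loop
   vertex 1.7 2.2 2.9
   vertex 0.2 2.7 4.1
   vertex 0.1 4.4 1.4
  endloop
 endfacet
 facet normal -0.499 -0.706 -0.503
  outer loop
   vertex 1.7 2.2 2.9
   vertex 0.1 4.4 1.4
   vertex 3.9 1.5 1.7
  endloop
 endfacet
 facet normal -0.274 -0.960 0.057
  outer loop
   vertex 1.7 2.2 2.9
   vertex 3.9 1.5 1.7
   vertex 0.2 2.7 4.1
  endloop
 endfacet
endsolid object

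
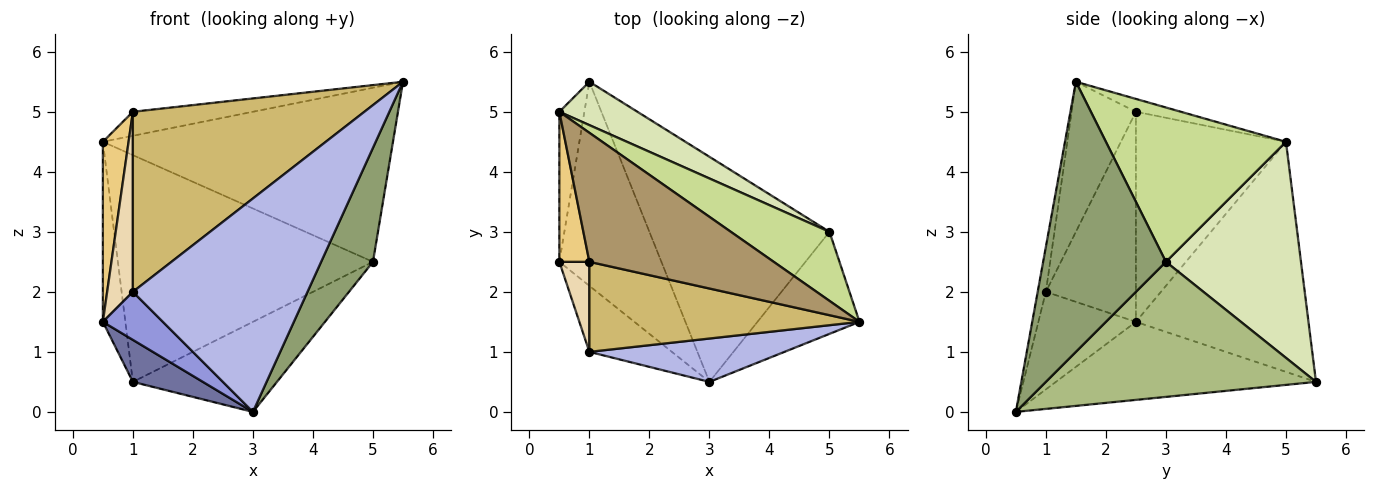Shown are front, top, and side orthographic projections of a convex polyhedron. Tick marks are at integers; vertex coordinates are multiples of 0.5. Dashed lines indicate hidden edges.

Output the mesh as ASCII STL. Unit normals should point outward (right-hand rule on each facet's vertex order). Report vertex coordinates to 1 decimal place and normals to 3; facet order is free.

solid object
 facet normal -0.599 -0.161 -0.784
  outer loop
   vertex 3.0 0.5 0.0
   vertex 0.5 2.5 1.5
   vertex 1.0 5.5 0.5
  endloop
 endfacet
 facet normal -0.986 0.129 -0.107
  outer loop
   vertex 0.5 5.0 4.5
   vertex 1.0 5.5 0.5
   vertex 0.5 2.5 1.5
  endloop
 endfacet
 facet normal -0.691 -0.425 -0.585
  outer loop
   vertex 1.0 1.0 2.0
   vertex 0.5 2.5 1.5
   vertex 3.0 0.5 0.0
  endloop
 endfacet
 facet normal -0.046 -0.979 0.199
  outer loop
   vertex 1.0 1.0 2.0
   vertex 3.0 0.5 0.0
   vertex 5.5 1.5 5.5
  endloop
 endfacet
 facet normal 0.870 -0.367 -0.329
  outer loop
   vertex 5.0 3.0 2.5
   vertex 5.5 1.5 5.5
   vertex 3.0 0.5 0.0
  endloop
 endfacet
 facet normal 0.571 0.305 -0.762
  outer loop
   vertex 5.0 3.0 2.5
   vertex 3.0 0.5 0.0
   vertex 1.0 5.5 0.5
  endloop
 endfacet
 facet normal 0.500 0.805 0.319
  outer loop
   vertex 5.0 3.0 2.5
   vertex 0.5 5.0 4.5
   vertex 5.5 1.5 5.5
  endloop
 endfacet
 facet normal 0.461 0.871 0.167
  outer loop
   vertex 5.0 3.0 2.5
   vertex 1.0 5.5 0.5
   vertex 0.5 5.0 4.5
  endloop
 endfacet
 facet normal -0.068 0.182 0.981
  outer loop
   vertex 1.0 2.5 5.0
   vertex 5.5 1.5 5.5
   vertex 0.5 5.0 4.5
  endloop
 endfacet
 facet normal -0.241 -0.868 0.434
  outer loop
   vertex 1.0 2.5 5.0
   vertex 1.0 1.0 2.0
   vertex 5.5 1.5 5.5
  endloop
 endfacet
 facet normal -0.976 -0.167 0.139
  outer loop
   vertex 1.0 2.5 5.0
   vertex 0.5 5.0 4.5
   vertex 0.5 2.5 1.5
  endloop
 endfacet
 facet normal -0.953 -0.272 0.136
  outer loop
   vertex 1.0 2.5 5.0
   vertex 0.5 2.5 1.5
   vertex 1.0 1.0 2.0
  endloop
 endfacet
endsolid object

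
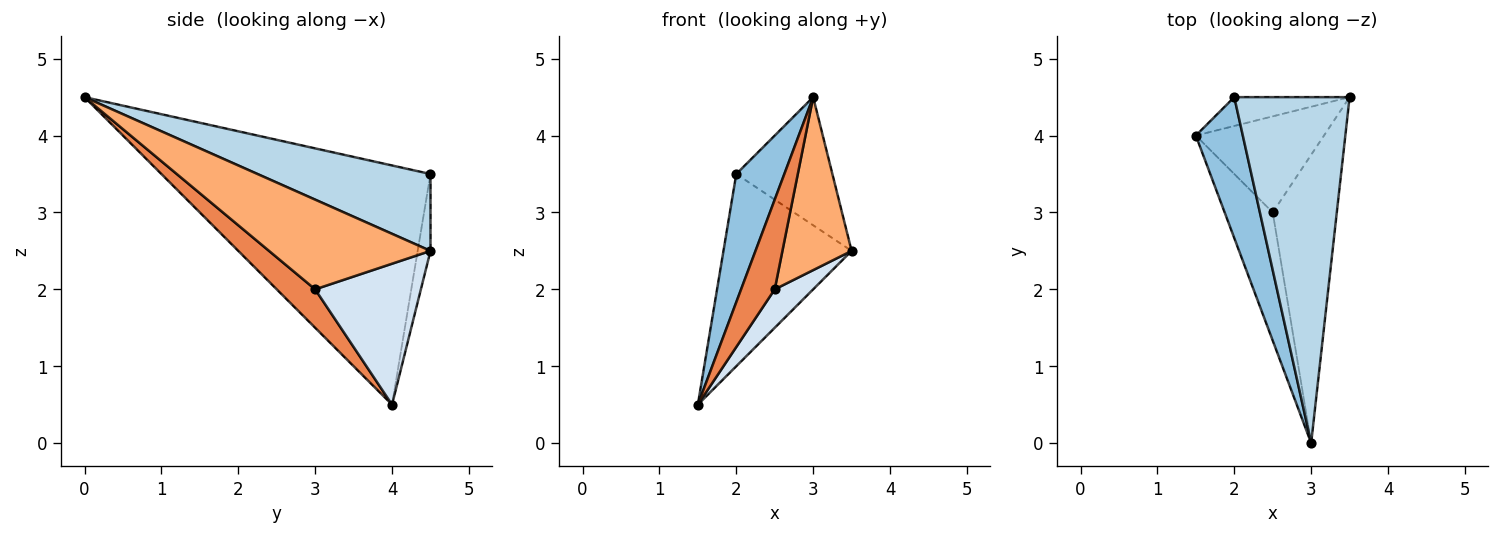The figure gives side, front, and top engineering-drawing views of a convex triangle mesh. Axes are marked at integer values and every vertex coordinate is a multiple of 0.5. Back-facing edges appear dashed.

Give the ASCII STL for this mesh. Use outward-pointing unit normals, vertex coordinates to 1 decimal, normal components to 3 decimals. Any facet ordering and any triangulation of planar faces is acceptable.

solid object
 facet normal -0.098 0.984 -0.148
  outer loop
   vertex 2.0 4.5 3.5
   vertex 3.5 4.5 2.5
   vertex 1.5 4.0 0.5
  endloop
 endfacet
 facet normal -0.967 -0.173 0.190
  outer loop
   vertex 2.0 4.5 3.5
   vertex 1.5 4.0 0.5
   vertex 3.0 0.0 4.5
  endloop
 endfacet
 facet normal 0.530 0.295 0.795
  outer loop
   vertex 2.0 4.5 3.5
   vertex 3.0 0.0 4.5
   vertex 3.5 4.5 2.5
  endloop
 endfacet
 facet normal 0.715 -0.260 -0.650
  outer loop
   vertex 2.5 3.0 2.0
   vertex 1.5 4.0 0.5
   vertex 3.5 4.5 2.5
  endloop
 endfacet
 facet normal 0.548 -0.480 -0.685
  outer loop
   vertex 2.5 3.0 2.0
   vertex 3.0 0.0 4.5
   vertex 1.5 4.0 0.5
  endloop
 endfacet
 facet normal 0.768 -0.329 -0.549
  outer loop
   vertex 2.5 3.0 2.0
   vertex 3.5 4.5 2.5
   vertex 3.0 0.0 4.5
  endloop
 endfacet
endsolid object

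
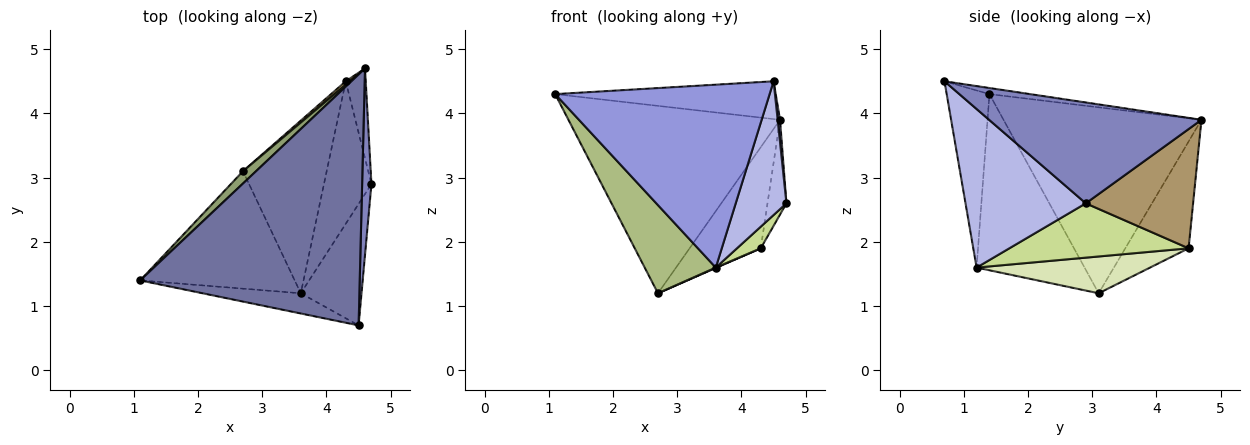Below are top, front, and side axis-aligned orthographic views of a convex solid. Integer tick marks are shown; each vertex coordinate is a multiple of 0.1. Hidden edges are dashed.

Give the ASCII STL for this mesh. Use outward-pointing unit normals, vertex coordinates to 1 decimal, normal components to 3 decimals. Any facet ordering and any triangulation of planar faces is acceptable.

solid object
 facet normal -0.027 0.149 0.988
  outer loop
   vertex 4.6 4.7 3.9
   vertex 1.1 1.4 4.3
   vertex 4.5 0.7 4.5
  endloop
 endfacet
 facet normal 0.996 -0.011 0.092
  outer loop
   vertex 4.6 4.7 3.9
   vertex 4.5 0.7 4.5
   vertex 4.7 2.9 2.6
  endloop
 endfacet
 facet normal -0.194 -0.975 -0.108
  outer loop
   vertex 3.6 1.2 1.6
   vertex 4.5 0.7 4.5
   vertex 1.1 1.4 4.3
  endloop
 endfacet
 facet normal 0.869 -0.366 -0.333
  outer loop
   vertex 3.6 1.2 1.6
   vertex 4.7 2.9 2.6
   vertex 4.5 0.7 4.5
  endloop
 endfacet
 facet normal -0.682 0.729 0.048
  outer loop
   vertex 2.7 3.1 1.2
   vertex 1.1 1.4 4.3
   vertex 4.6 4.7 3.9
  endloop
 endfacet
 facet normal -0.674 -0.444 -0.591
  outer loop
   vertex 2.7 3.1 1.2
   vertex 3.6 1.2 1.6
   vertex 1.1 1.4 4.3
  endloop
 endfacet
 facet normal 0.749 -0.099 -0.655
  outer loop
   vertex 4.3 4.5 1.9
   vertex 4.7 2.9 2.6
   vertex 3.6 1.2 1.6
  endloop
 endfacet
 facet normal 0.402 -0.002 -0.915
  outer loop
   vertex 4.3 4.5 1.9
   vertex 3.6 1.2 1.6
   vertex 2.7 3.1 1.2
  endloop
 endfacet
 facet normal 0.972 0.172 -0.163
  outer loop
   vertex 4.3 4.5 1.9
   vertex 4.6 4.7 3.9
   vertex 4.7 2.9 2.6
  endloop
 endfacet
 facet normal -0.664 0.747 0.025
  outer loop
   vertex 4.3 4.5 1.9
   vertex 2.7 3.1 1.2
   vertex 4.6 4.7 3.9
  endloop
 endfacet
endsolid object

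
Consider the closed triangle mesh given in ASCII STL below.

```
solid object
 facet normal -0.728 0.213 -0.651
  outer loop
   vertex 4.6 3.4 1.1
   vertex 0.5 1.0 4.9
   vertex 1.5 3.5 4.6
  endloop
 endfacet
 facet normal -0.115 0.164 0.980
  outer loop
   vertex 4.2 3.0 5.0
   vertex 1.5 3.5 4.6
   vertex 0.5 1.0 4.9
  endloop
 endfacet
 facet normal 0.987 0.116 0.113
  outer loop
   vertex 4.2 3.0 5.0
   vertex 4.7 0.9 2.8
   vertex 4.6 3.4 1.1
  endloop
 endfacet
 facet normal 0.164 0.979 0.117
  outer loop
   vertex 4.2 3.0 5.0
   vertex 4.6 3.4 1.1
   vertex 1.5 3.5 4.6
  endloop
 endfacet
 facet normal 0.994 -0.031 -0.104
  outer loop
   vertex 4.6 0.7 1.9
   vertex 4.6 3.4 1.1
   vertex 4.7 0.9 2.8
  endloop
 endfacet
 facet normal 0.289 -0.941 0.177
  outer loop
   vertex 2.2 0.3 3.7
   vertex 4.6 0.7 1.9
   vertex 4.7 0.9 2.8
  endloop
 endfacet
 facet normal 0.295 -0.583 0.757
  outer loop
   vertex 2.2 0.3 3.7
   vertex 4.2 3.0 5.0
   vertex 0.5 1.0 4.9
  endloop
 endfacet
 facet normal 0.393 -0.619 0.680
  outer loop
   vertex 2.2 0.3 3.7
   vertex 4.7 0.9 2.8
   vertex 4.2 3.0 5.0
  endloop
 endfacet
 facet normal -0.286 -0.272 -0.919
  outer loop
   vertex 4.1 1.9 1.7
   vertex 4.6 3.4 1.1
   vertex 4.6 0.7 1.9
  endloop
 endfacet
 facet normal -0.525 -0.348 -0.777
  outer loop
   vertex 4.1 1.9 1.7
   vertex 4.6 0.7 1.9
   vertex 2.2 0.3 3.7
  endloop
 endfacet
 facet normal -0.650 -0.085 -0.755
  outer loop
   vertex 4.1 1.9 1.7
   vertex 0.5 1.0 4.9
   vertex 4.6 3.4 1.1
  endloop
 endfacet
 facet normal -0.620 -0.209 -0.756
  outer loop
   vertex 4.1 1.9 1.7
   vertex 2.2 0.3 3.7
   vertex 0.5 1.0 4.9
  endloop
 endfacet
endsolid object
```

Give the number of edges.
18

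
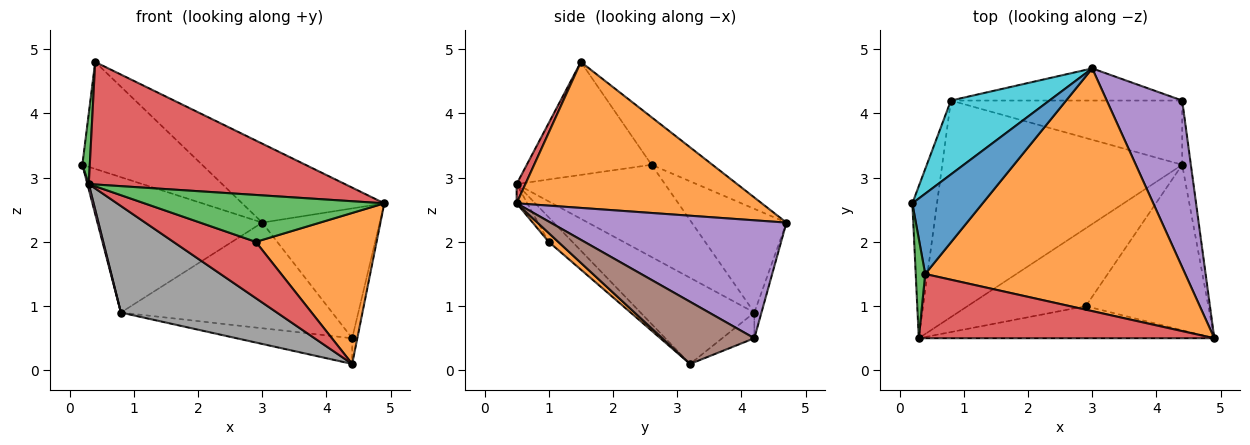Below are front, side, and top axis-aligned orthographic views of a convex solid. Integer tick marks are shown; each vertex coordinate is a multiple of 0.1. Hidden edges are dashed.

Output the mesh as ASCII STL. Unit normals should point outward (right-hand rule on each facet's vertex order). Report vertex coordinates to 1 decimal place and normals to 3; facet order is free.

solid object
 facet normal -0.377 0.741 0.556
  outer loop
   vertex 0.4 1.5 4.8
   vertex 3.0 4.7 2.3
   vertex 0.2 2.6 3.2
  endloop
 endfacet
 facet normal 0.471 0.273 0.839
  outer loop
   vertex 0.4 1.5 4.8
   vertex 4.9 0.5 2.6
   vertex 3.0 4.7 2.3
  endloop
 endfacet
 facet normal -0.995 -0.059 0.084
  outer loop
   vertex 0.4 1.5 4.8
   vertex 0.2 2.6 3.2
   vertex 0.3 0.5 2.9
  endloop
 endfacet
 facet normal 0.030 -0.885 0.464
  outer loop
   vertex 0.4 1.5 4.8
   vertex 0.3 0.5 2.9
   vertex 4.9 0.5 2.6
  endloop
 endfacet
 facet normal 0.777 0.387 0.497
  outer loop
   vertex 4.4 4.2 0.5
   vertex 3.0 4.7 2.3
   vertex 4.9 0.5 2.6
  endloop
 endfacet
 facet normal 0.989 0.055 -0.138
  outer loop
   vertex 4.4 4.2 0.5
   vertex 4.9 0.5 2.6
   vertex 4.4 3.2 0.1
  endloop
 endfacet
 facet normal -0.966 -0.009 -0.258
  outer loop
   vertex 0.8 4.2 0.9
   vertex 0.3 0.5 2.9
   vertex 0.2 2.6 3.2
  endloop
 endfacet
 facet normal -0.307 -0.420 -0.854
  outer loop
   vertex 0.8 4.2 0.9
   vertex 4.4 3.2 0.1
   vertex 0.3 0.5 2.9
  endloop
 endfacet
 facet normal -0.103 0.369 -0.924
  outer loop
   vertex 0.8 4.2 0.9
   vertex 4.4 4.2 0.5
   vertex 4.4 3.2 0.1
  endloop
 endfacet
 facet normal -0.450 0.784 0.428
  outer loop
   vertex 0.8 4.2 0.9
   vertex 0.2 2.6 3.2
   vertex 3.0 4.7 2.3
  endloop
 endfacet
 facet normal -0.032 0.956 -0.291
  outer loop
   vertex 0.8 4.2 0.9
   vertex 3.0 4.7 2.3
   vertex 4.4 4.2 0.5
  endloop
 endfacet
 facet normal 0.053 -0.673 -0.738
  outer loop
   vertex 2.9 1.0 2.0
   vertex 4.4 3.2 0.1
   vertex 4.9 0.5 2.6
  endloop
 endfacet
 facet normal -0.037 -0.825 -0.564
  outer loop
   vertex 2.9 1.0 2.0
   vertex 4.9 0.5 2.6
   vertex 0.3 0.5 2.9
  endloop
 endfacet
 facet normal -0.166 -0.577 -0.799
  outer loop
   vertex 2.9 1.0 2.0
   vertex 0.3 0.5 2.9
   vertex 4.4 3.2 0.1
  endloop
 endfacet
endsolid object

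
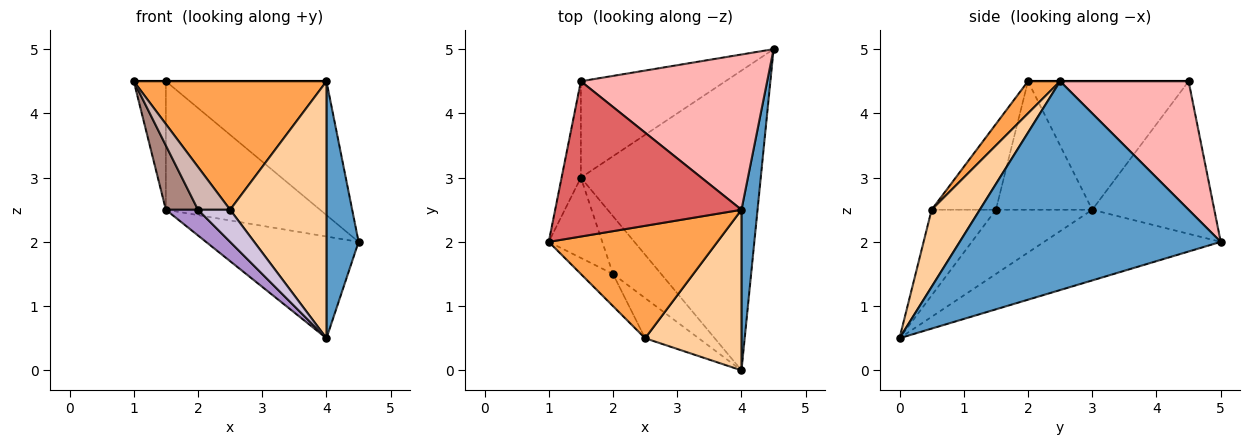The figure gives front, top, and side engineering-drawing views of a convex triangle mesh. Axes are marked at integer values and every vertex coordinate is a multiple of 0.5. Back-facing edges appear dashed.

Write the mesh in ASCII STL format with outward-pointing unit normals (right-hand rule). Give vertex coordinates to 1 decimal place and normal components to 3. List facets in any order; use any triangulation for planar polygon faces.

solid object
 facet normal 0.990 -0.122 0.076
  outer loop
   vertex 4.0 2.5 4.5
   vertex 4.0 0.0 0.5
   vertex 4.5 5.0 2.0
  endloop
 endfacet
 facet normal -0.349 0.301 -0.888
  outer loop
   vertex 1.5 3.0 2.5
   vertex 4.5 5.0 2.0
   vertex 4.0 0.0 0.5
  endloop
 endfacet
 facet normal 0.124 -0.747 0.653
  outer loop
   vertex 2.5 0.5 2.5
   vertex 4.0 2.5 4.5
   vertex 1.0 2.0 4.5
  endloop
 endfacet
 facet normal 0.390 -0.781 0.488
  outer loop
   vertex 2.5 0.5 2.5
   vertex 4.0 0.0 0.5
   vertex 4.0 2.5 4.5
  endloop
 endfacet
 facet normal -0.970 0.194 -0.146
  outer loop
   vertex 1.5 4.5 4.5
   vertex 1.5 3.0 2.5
   vertex 1.0 2.0 4.5
  endloop
 endfacet
 facet normal -0.535 0.676 -0.507
  outer loop
   vertex 1.5 4.5 4.5
   vertex 4.5 5.0 2.0
   vertex 1.5 3.0 2.5
  endloop
 endfacet
 facet normal 0.000 0.000 1.000
  outer loop
   vertex 1.5 4.5 4.5
   vertex 1.0 2.0 4.5
   vertex 4.0 2.5 4.5
  endloop
 endfacet
 facet normal 0.463 0.579 0.671
  outer loop
   vertex 1.5 4.5 4.5
   vertex 4.0 2.5 4.5
   vertex 4.5 5.0 2.0
  endloop
 endfacet
 facet normal -0.773 -0.258 -0.580
  outer loop
   vertex 2.0 1.5 2.5
   vertex 1.5 3.0 2.5
   vertex 4.0 0.0 0.5
  endloop
 endfacet
 facet normal -0.781 -0.390 -0.488
  outer loop
   vertex 2.0 1.5 2.5
   vertex 4.0 0.0 0.5
   vertex 2.5 0.5 2.5
  endloop
 endfacet
 facet normal -0.882 -0.294 -0.368
  outer loop
   vertex 2.0 1.5 2.5
   vertex 1.0 2.0 4.5
   vertex 1.5 3.0 2.5
  endloop
 endfacet
 facet normal -0.848 -0.424 -0.318
  outer loop
   vertex 2.0 1.5 2.5
   vertex 2.5 0.5 2.5
   vertex 1.0 2.0 4.5
  endloop
 endfacet
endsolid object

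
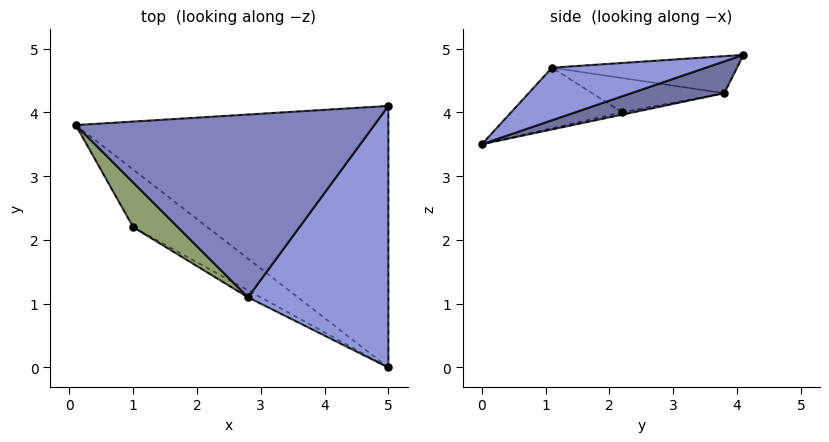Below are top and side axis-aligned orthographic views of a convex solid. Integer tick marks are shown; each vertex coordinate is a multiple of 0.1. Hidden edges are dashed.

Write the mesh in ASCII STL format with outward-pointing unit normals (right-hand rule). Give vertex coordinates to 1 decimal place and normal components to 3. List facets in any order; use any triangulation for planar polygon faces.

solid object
 facet normal 0.096 0.322 -0.942
  outer loop
   vertex 5.0 0.0 3.5
   vertex 0.1 3.8 4.3
   vertex 5.0 4.1 4.9
  endloop
 endfacet
 facet normal -0.123 0.024 0.992
  outer loop
   vertex 2.8 1.1 4.7
   vertex 5.0 4.1 4.9
   vertex 0.1 3.8 4.3
  endloop
 endfacet
 facet normal 0.334 -0.305 0.892
  outer loop
   vertex 2.8 1.1 4.7
   vertex 5.0 0.0 3.5
   vertex 5.0 4.1 4.9
  endloop
 endfacet
 facet normal -0.031 0.167 -0.985
  outer loop
   vertex 1.0 2.2 4.0
   vertex 0.1 3.8 4.3
   vertex 5.0 0.0 3.5
  endloop
 endfacet
 facet normal -0.546 -0.441 0.712
  outer loop
   vertex 1.0 2.2 4.0
   vertex 2.8 1.1 4.7
   vertex 0.1 3.8 4.3
  endloop
 endfacet
 facet normal -0.489 -0.866 -0.103
  outer loop
   vertex 1.0 2.2 4.0
   vertex 5.0 0.0 3.5
   vertex 2.8 1.1 4.7
  endloop
 endfacet
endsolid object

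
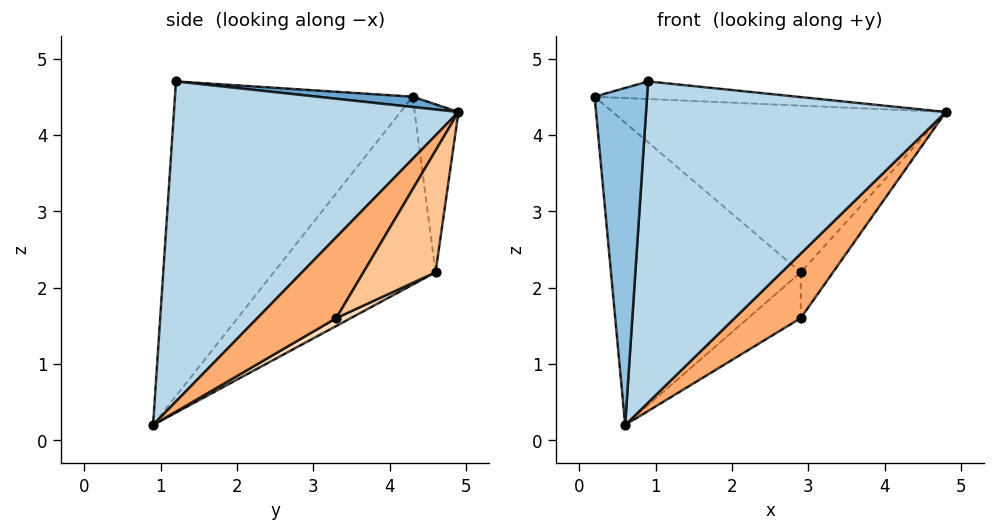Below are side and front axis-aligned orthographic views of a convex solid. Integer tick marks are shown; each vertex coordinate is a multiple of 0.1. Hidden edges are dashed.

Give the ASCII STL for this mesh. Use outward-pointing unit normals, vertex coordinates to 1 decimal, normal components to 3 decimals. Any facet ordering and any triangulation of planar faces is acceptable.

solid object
 facet normal 0.034 0.072 0.997
  outer loop
   vertex 0.9 1.2 4.7
   vertex 4.8 4.9 4.3
   vertex 0.2 4.3 4.5
  endloop
 endfacet
 facet normal -0.973 -0.215 0.079
  outer loop
   vertex 0.9 1.2 4.7
   vertex 0.2 4.3 4.5
   vertex 0.6 0.9 0.2
  endloop
 endfacet
 facet normal 0.688 -0.725 0.002
  outer loop
   vertex 0.9 1.2 4.7
   vertex 0.6 0.9 0.2
   vertex 4.8 4.9 4.3
  endloop
 endfacet
 facet normal -0.130 0.991 -0.024
  outer loop
   vertex 2.9 4.6 2.2
   vertex 0.2 4.3 4.5
   vertex 4.8 4.9 4.3
  endloop
 endfacet
 facet normal -0.541 0.635 -0.552
  outer loop
   vertex 2.9 4.6 2.2
   vertex 0.6 0.9 0.2
   vertex 0.2 4.3 4.5
  endloop
 endfacet
 facet normal 0.757 -0.634 -0.157
  outer loop
   vertex 2.9 3.3 1.6
   vertex 4.8 4.9 4.3
   vertex 0.6 0.9 0.2
  endloop
 endfacet
 facet normal 0.684 0.306 -0.662
  outer loop
   vertex 2.9 3.3 1.6
   vertex 2.9 4.6 2.2
   vertex 4.8 4.9 4.3
  endloop
 endfacet
 facet normal 0.115 0.416 -0.902
  outer loop
   vertex 2.9 3.3 1.6
   vertex 0.6 0.9 0.2
   vertex 2.9 4.6 2.2
  endloop
 endfacet
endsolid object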